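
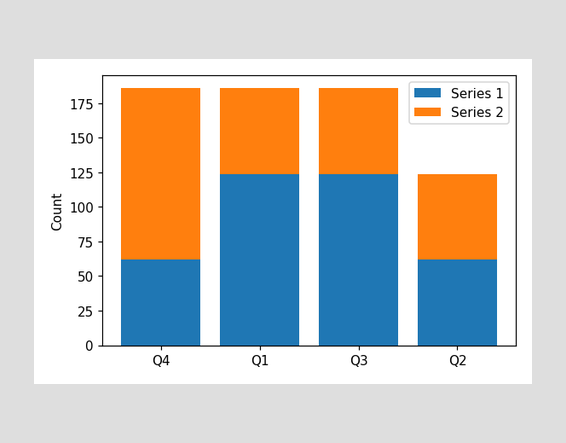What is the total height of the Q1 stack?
The Q1 stack's top reaches 186 on the y-axis.

186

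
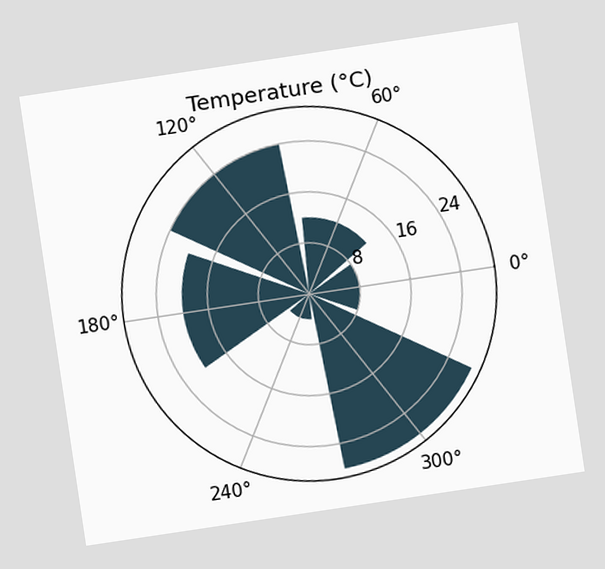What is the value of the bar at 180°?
20°C

The chart is tilted about 8° counter-clockwise. The bar at 180° reaches 20°C on the radial axis.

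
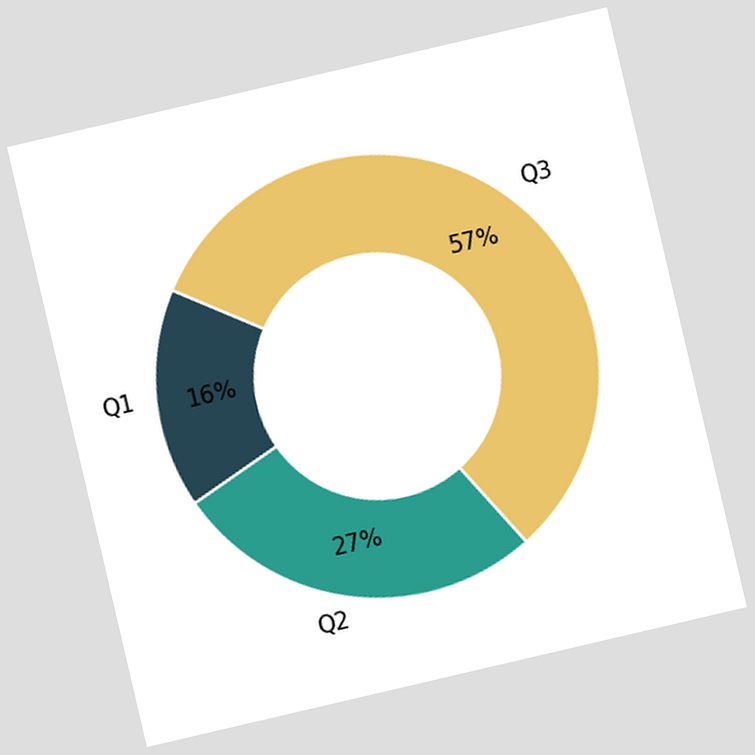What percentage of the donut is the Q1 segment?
16%

The chart is tilted about 13° counter-clockwise. The Q1 segment takes up 16% of the ring.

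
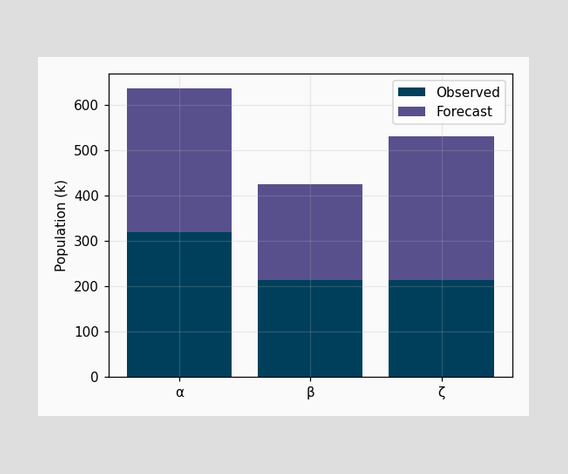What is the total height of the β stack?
The β stack's top reaches 424k on the y-axis.

424k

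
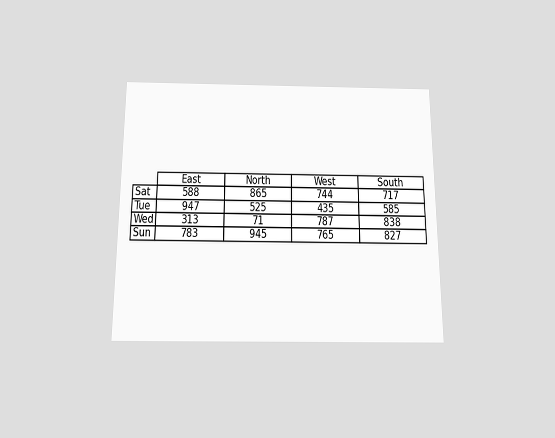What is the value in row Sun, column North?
The chart is viewed slightly from below. The (Sun, North) cell reads 945.

945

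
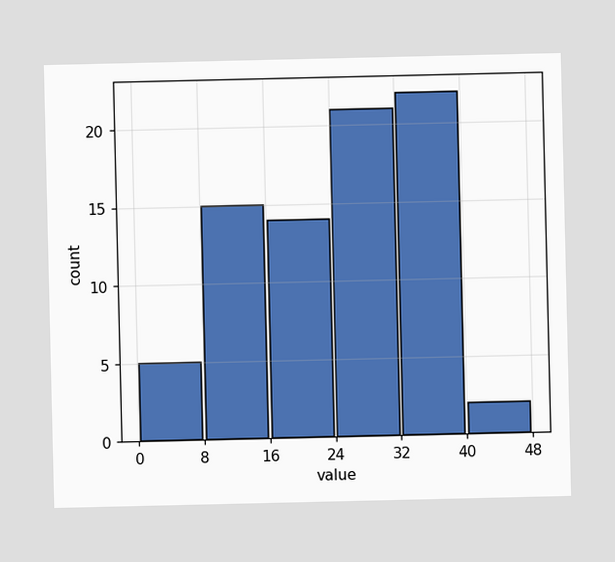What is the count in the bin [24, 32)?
21

The [24, 32) bin has height 21.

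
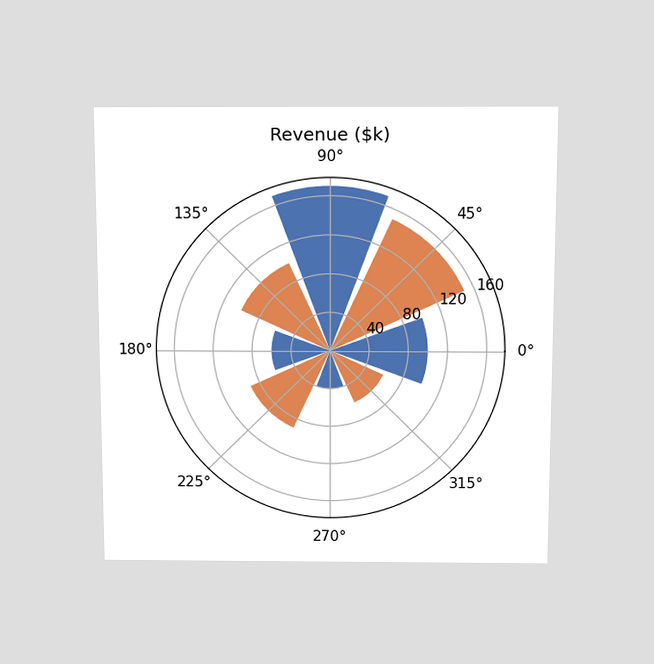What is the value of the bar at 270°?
The chart is viewed slightly from above. The bar at 270° reaches $40k on the radial axis.

$40k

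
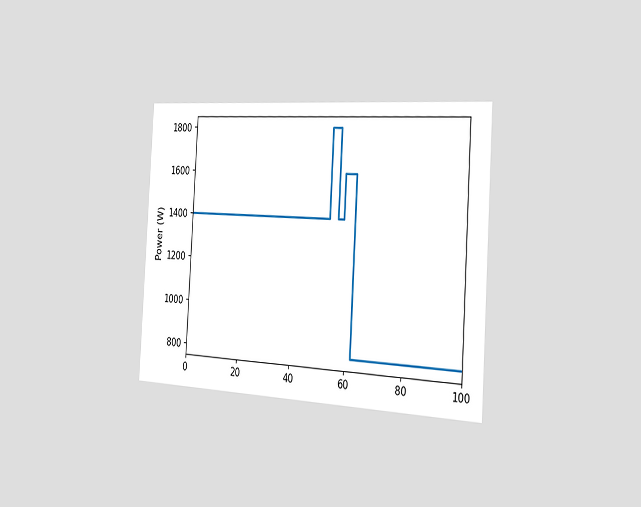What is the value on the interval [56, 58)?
1400W

The chart is tilted about 3° clockwise and viewed slightly from the right. On [56, 58) the step sits at 1400W.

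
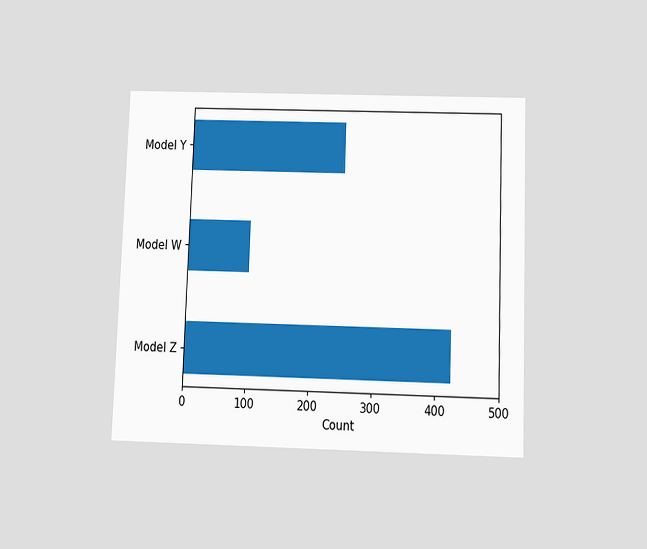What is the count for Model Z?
The chart is tilted about 2° clockwise and viewed slightly from below. Reading along the chart's x-axis, the Model Z bar reaches 425.

425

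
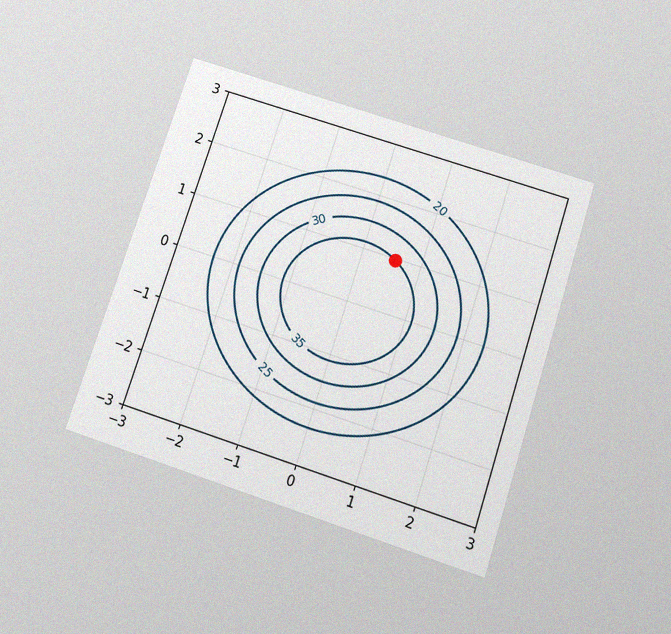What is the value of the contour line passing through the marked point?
35

The chart is tilted about 18° clockwise and viewed slightly from below, with some photo noise. The marked point sits on the contour labelled 35.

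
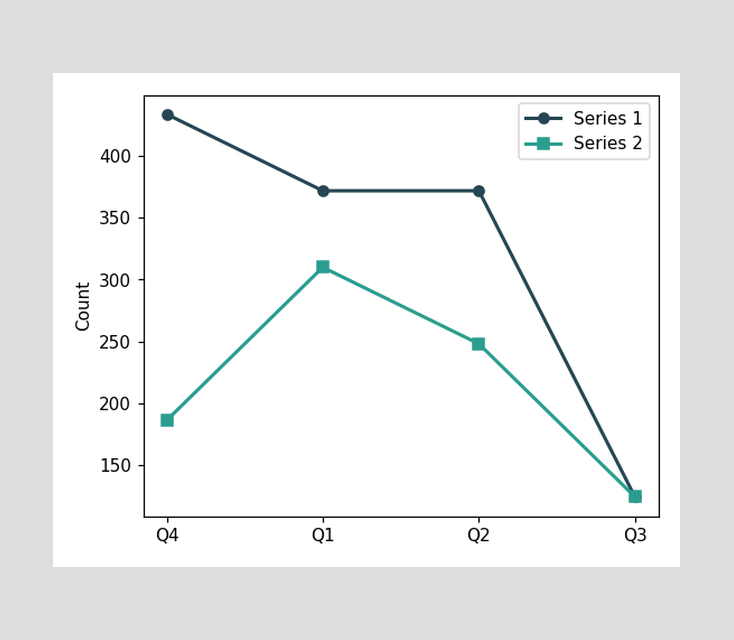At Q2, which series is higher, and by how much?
At Q2, Series 1 sits above the other line by 124.

Series 1, by 124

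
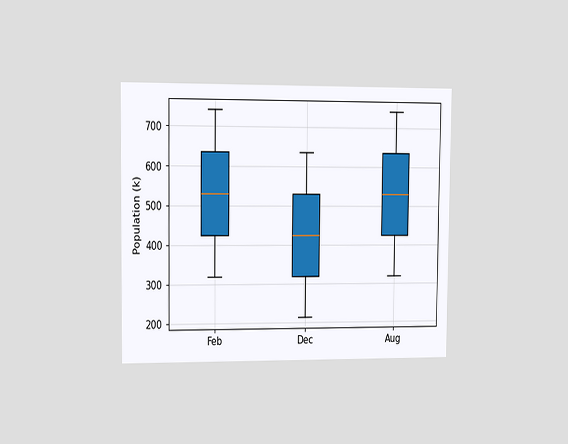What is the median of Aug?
530k

The chart is viewed slightly from the left. The median line in the Aug box sits at 530k.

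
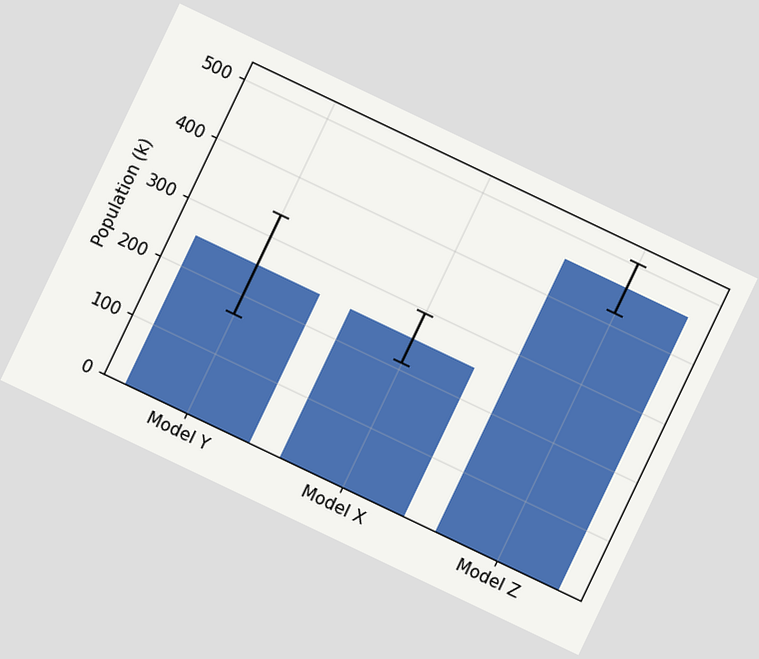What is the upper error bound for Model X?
The chart is tilted about 25° clockwise. The Model X bar's upper whisker reaches 294k.

294k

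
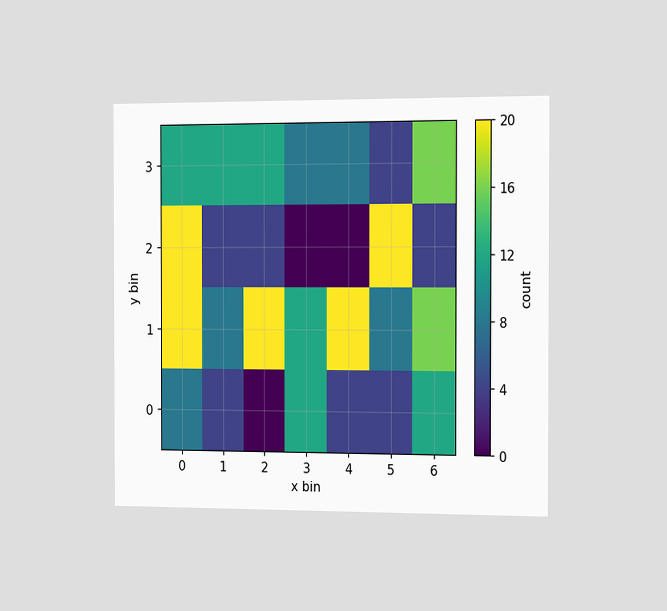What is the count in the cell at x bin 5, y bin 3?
4

The chart is viewed slightly from the right. Matching the cell (5, 3) against the colorbar gives 4.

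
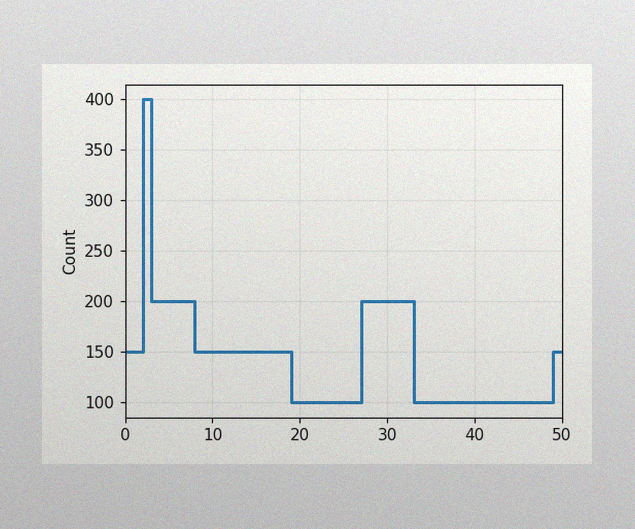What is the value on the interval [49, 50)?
150

The image has some photo noise and uneven lighting. On [49, 50) the step sits at 150.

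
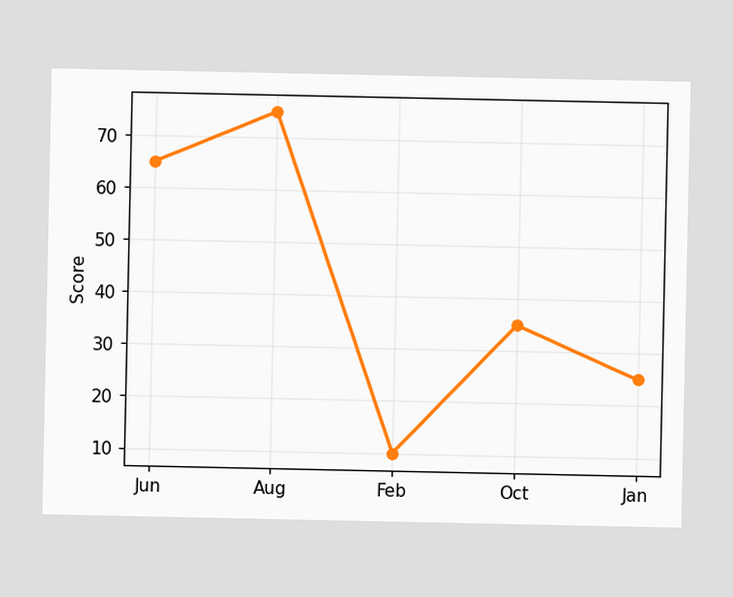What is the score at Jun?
65

At Jun, the line is at 65.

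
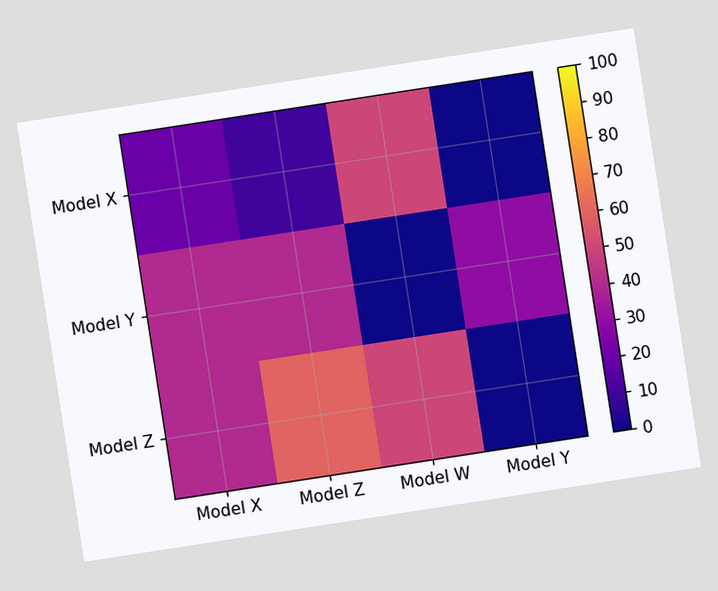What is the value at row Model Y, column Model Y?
The chart is tilted about 9° counter-clockwise. Matching cell (Model Y, Model Y) against the colorbar gives 30.

30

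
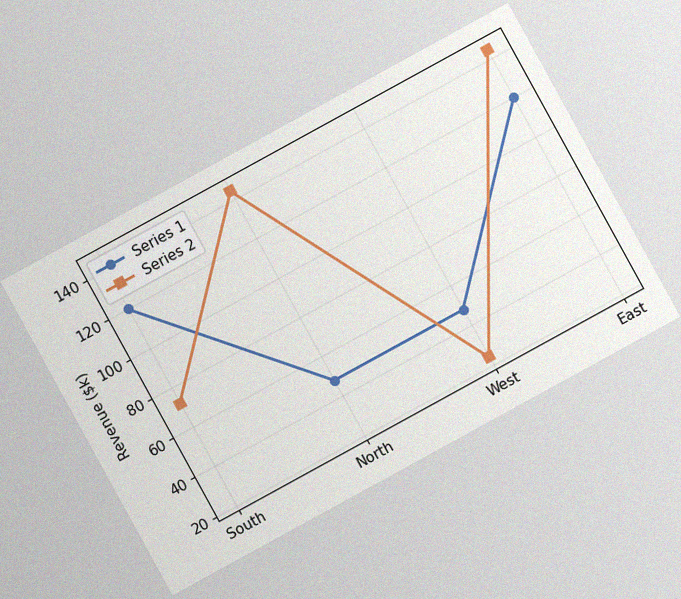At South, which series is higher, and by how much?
Series 1, by $48k

The chart is tilted about 29° counter-clockwise, with some photo noise. At South, Series 1 sits above the other line by $48k.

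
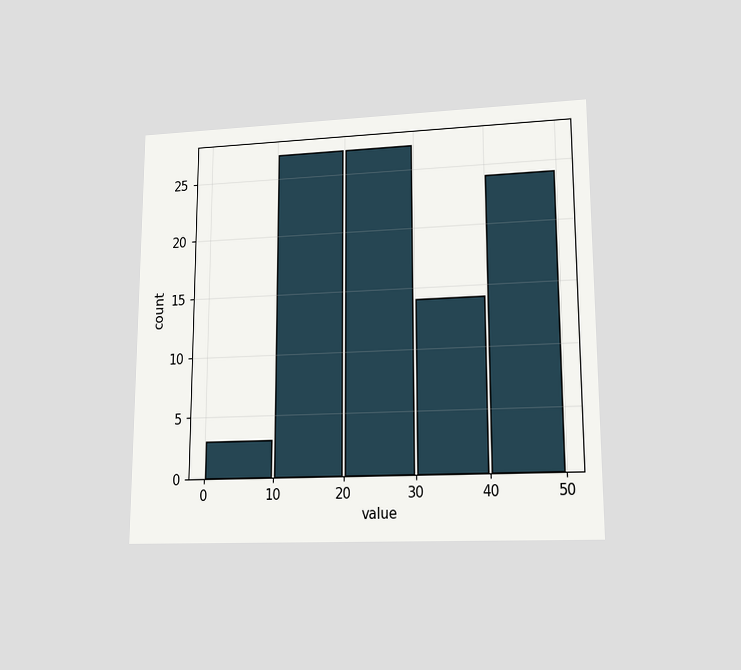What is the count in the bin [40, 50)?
The chart is viewed at a slight angle. The [40, 50) bin has height 24.

24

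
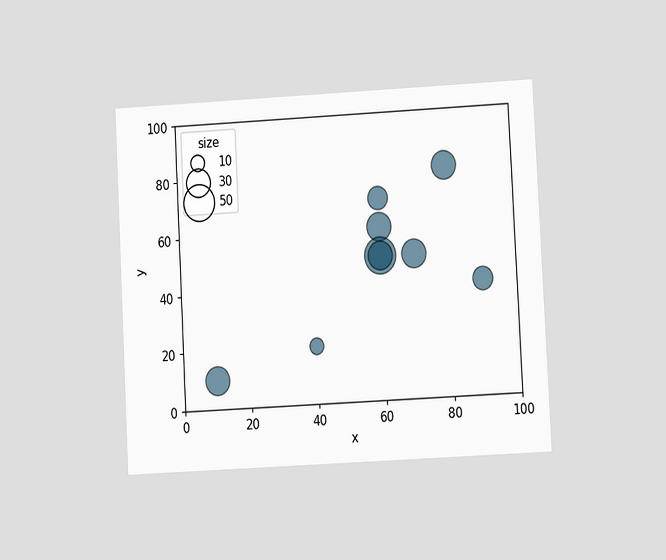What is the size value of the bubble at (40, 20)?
The chart is tilted about 3° counter-clockwise and viewed at a slight angle. Matching the bubble at (40, 20) against the size legend gives 10.

10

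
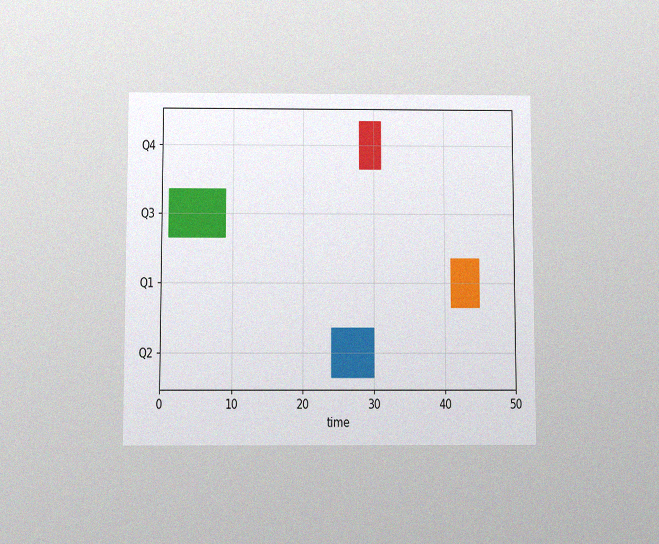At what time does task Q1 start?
The chart is viewed slightly from below, with some photo noise. The Q1 bar begins at t=41.

41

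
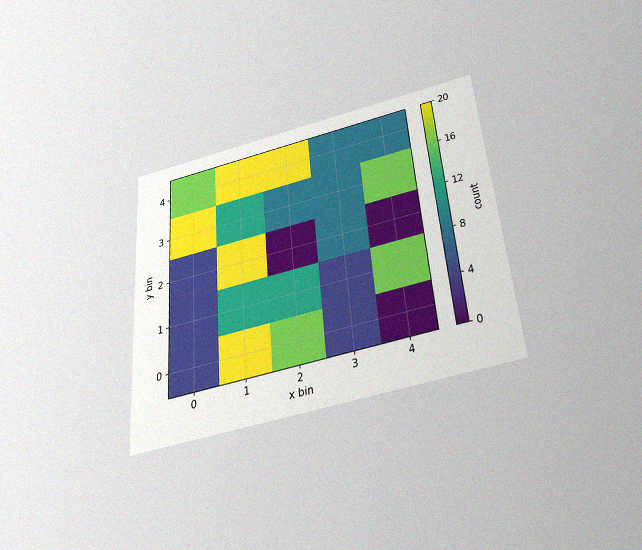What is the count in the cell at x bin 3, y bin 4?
8

The chart is tilted about 5° counter-clockwise and viewed slightly from below, with some photo noise. Matching the cell (3, 4) against the colorbar gives 8.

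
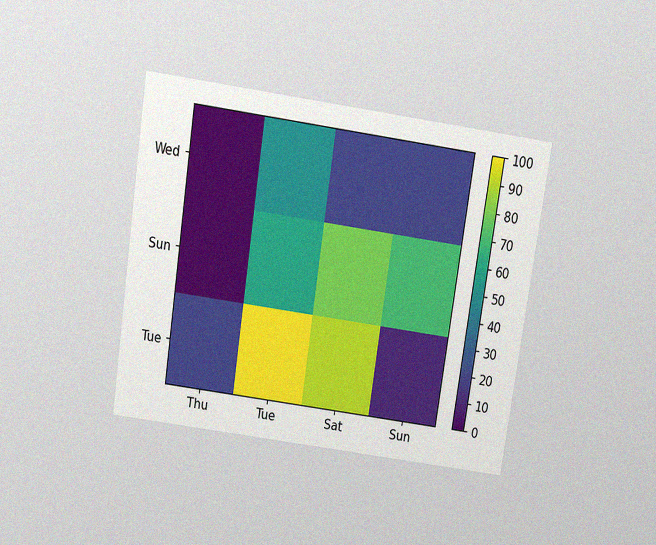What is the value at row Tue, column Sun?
10

The chart is tilted about 9° clockwise and viewed slightly from above, with some photo noise. Matching cell (Tue, Sun) against the colorbar gives 10.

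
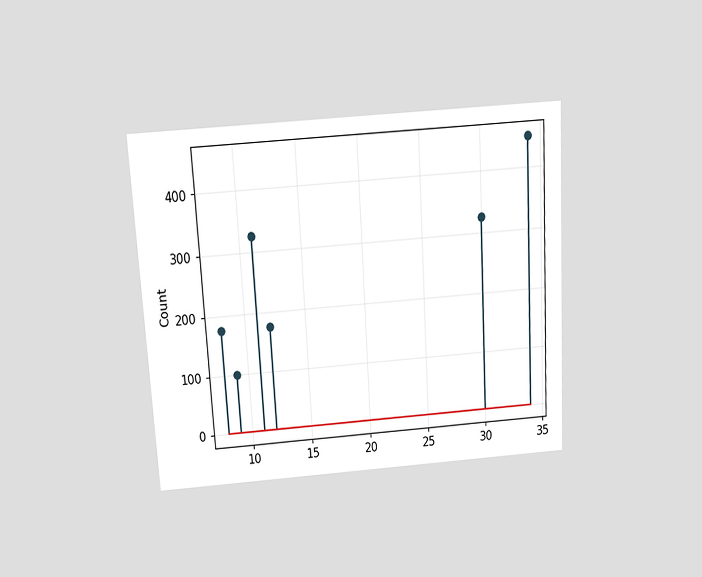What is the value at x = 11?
The chart is tilted about 3° counter-clockwise and viewed slightly from above. The stem at x=11 reaches 325.

325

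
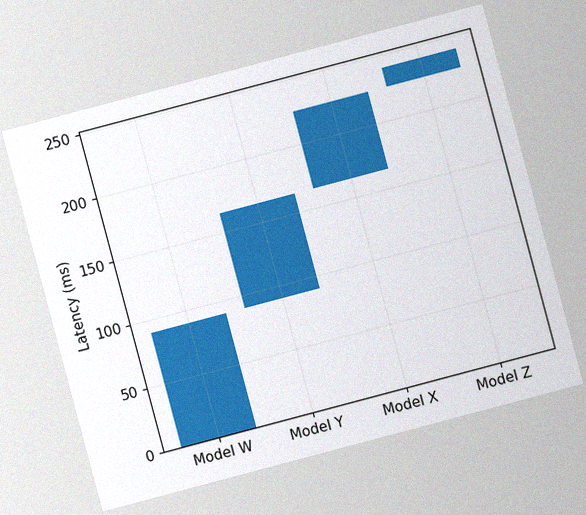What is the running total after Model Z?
240ms

The chart is tilted about 15° counter-clockwise, with some photo noise. After Model Z the running total reaches 240ms.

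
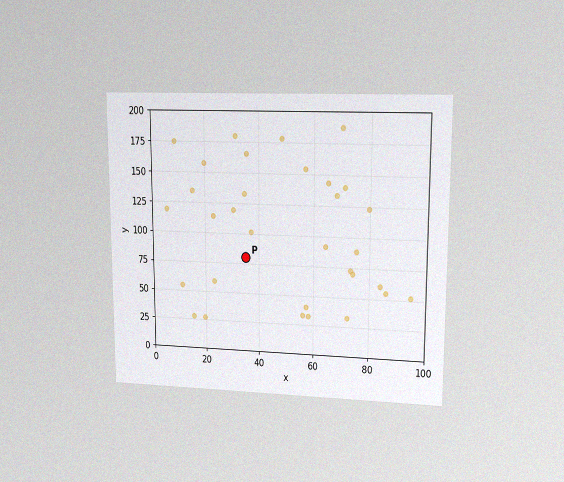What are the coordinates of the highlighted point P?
(35, 80)

The chart is viewed at a slight angle, with some photo noise. Following the gridlines from P to each axis, P sits at (35, 80).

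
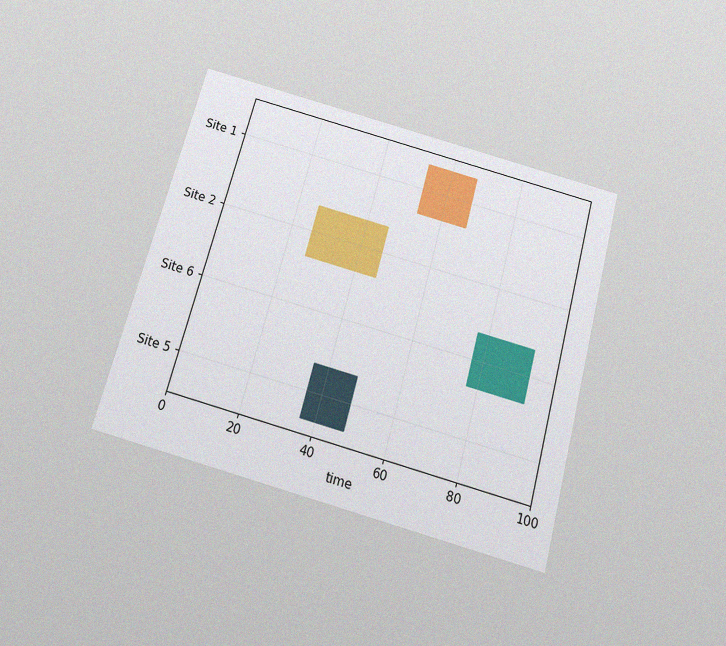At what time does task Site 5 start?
The chart is tilted about 15° clockwise and viewed slightly from below, with some photo noise. The Site 5 bar begins at t=36.

36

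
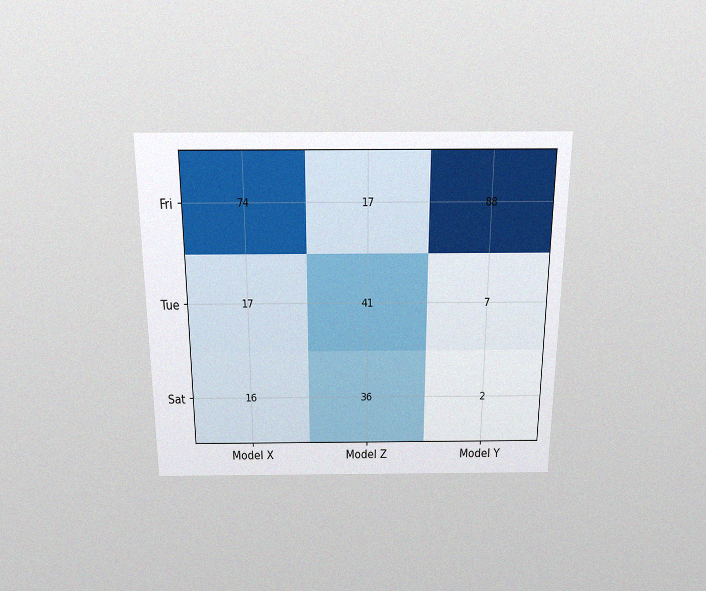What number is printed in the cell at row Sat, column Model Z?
The chart is viewed slightly from above, with some photo noise. The (Sat, Model Z) cell reads 36.

36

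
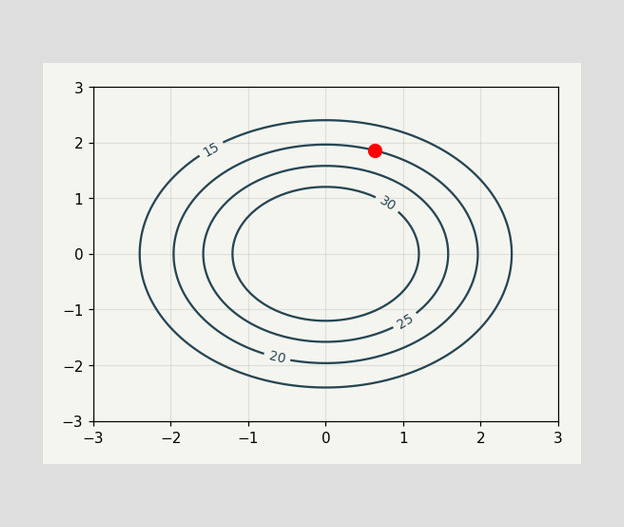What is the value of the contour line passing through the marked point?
20

The marked point sits on the contour labelled 20.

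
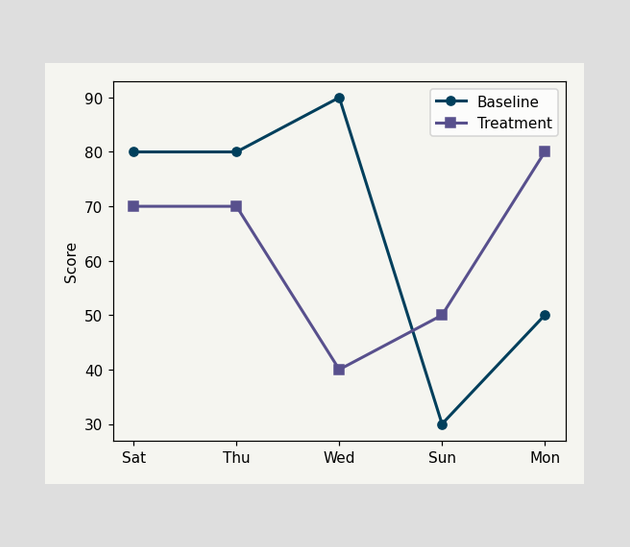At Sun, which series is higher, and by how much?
At Sun, Treatment sits above the other line by 20.

Treatment, by 20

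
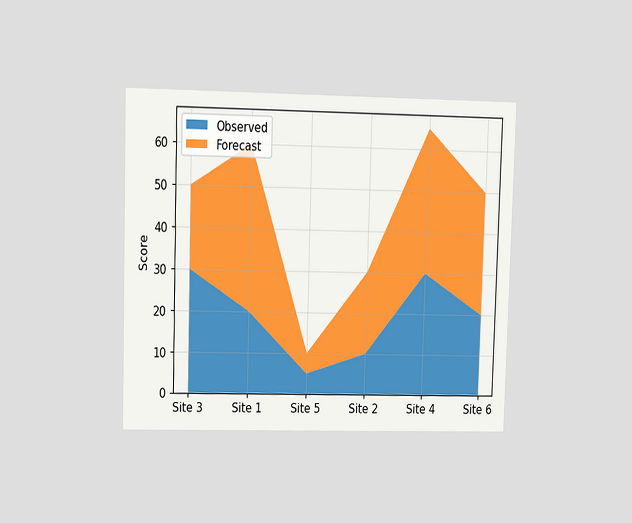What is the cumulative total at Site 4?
The chart is viewed at a slight angle. The stacked total at Site 4 reaches 65.

65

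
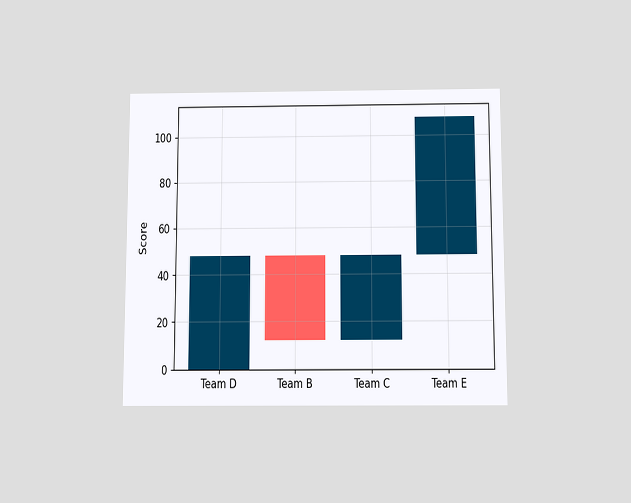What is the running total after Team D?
The chart is viewed slightly from below. After Team D the running total reaches 48.

48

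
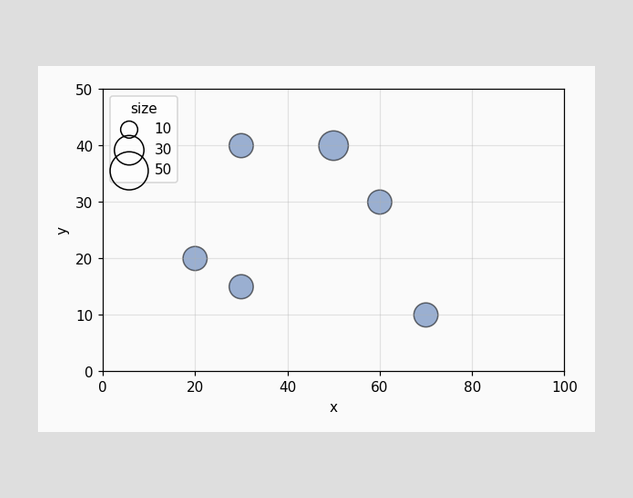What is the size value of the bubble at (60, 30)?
20

Matching the bubble at (60, 30) against the size legend gives 20.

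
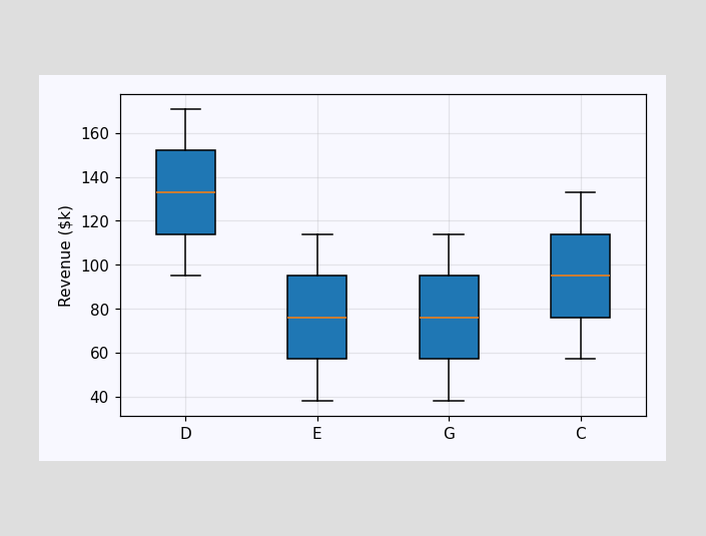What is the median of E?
The median line in the E box sits at $76k.

$76k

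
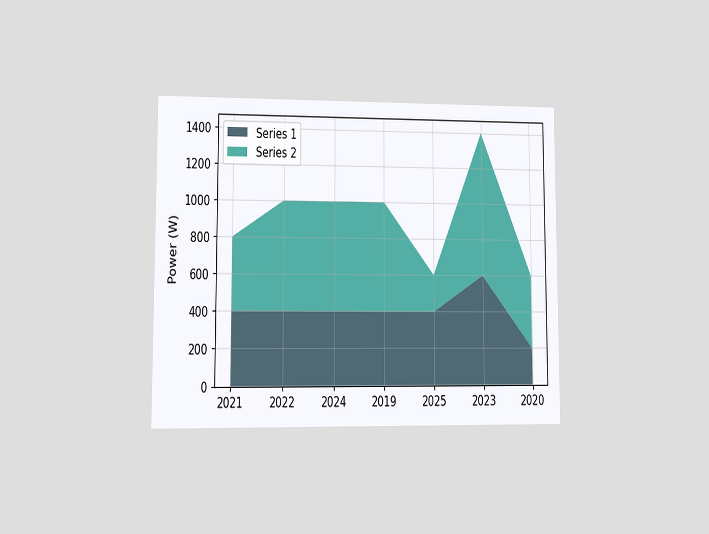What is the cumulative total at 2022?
1000W

The chart is viewed at a slight angle. The stacked total at 2022 reaches 1000W.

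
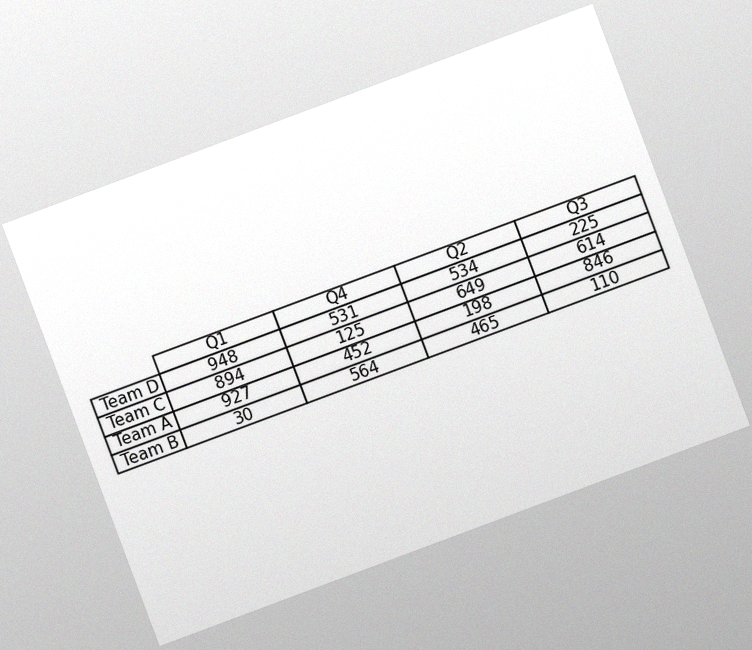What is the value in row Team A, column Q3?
The chart is tilted about 20° counter-clockwise, with some photo noise. The (Team A, Q3) cell reads 846.

846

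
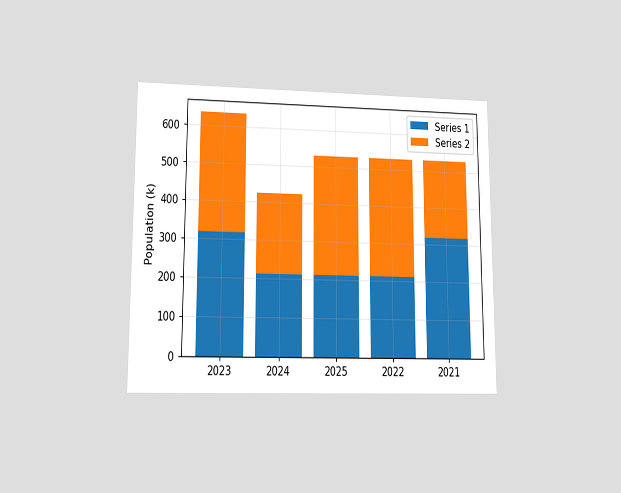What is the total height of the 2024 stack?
The chart is viewed at a slight angle. The 2024 stack's top reaches 424k on the y-axis.

424k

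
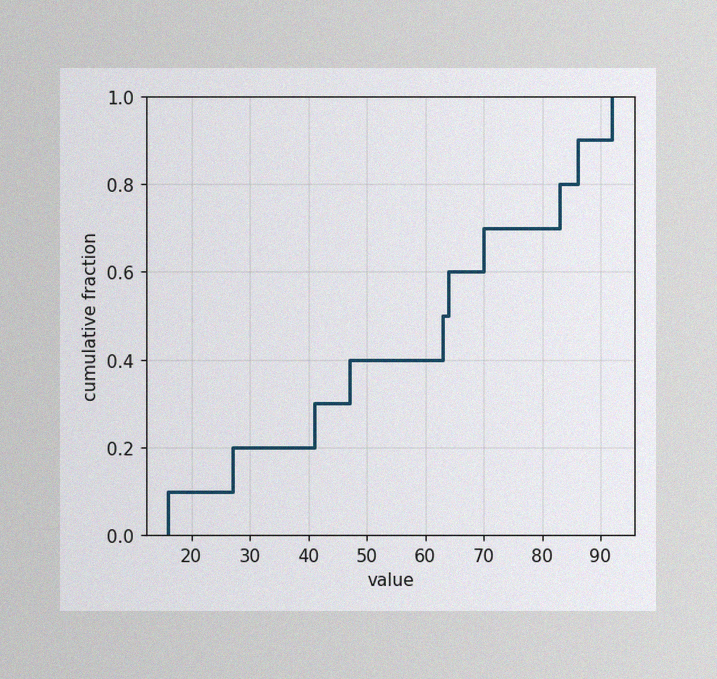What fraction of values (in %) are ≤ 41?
The image has some photo noise and uneven lighting. At x=41 the ECDF step is at 30%.

30%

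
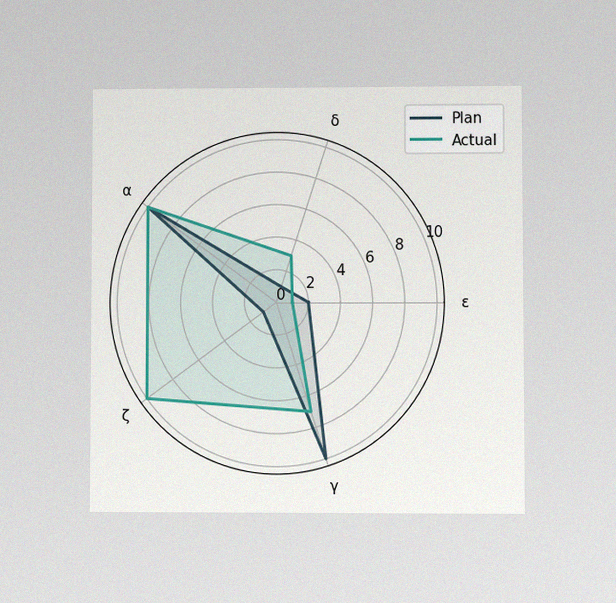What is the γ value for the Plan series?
The chart is viewed at a slight angle, with some photo noise. On the γ axis, Plan reaches 10.

10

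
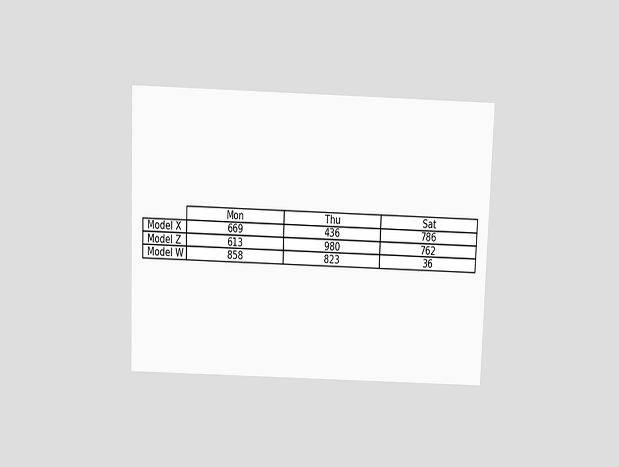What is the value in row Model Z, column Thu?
The chart is tilted about 2° clockwise and viewed slightly from above. The (Model Z, Thu) cell reads 980.

980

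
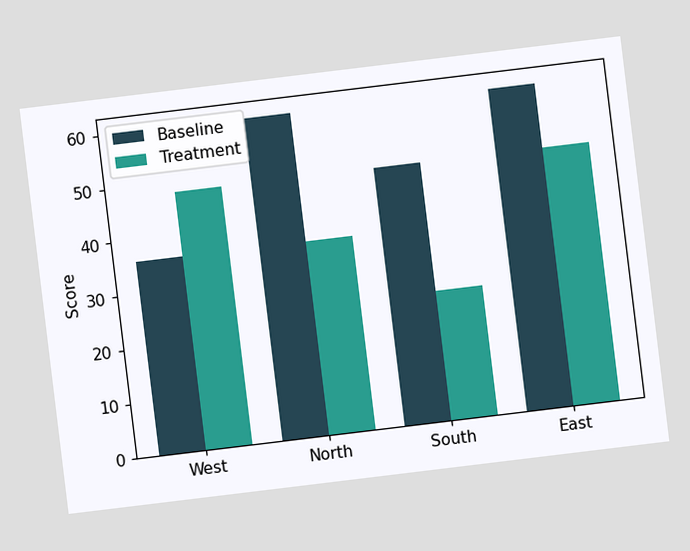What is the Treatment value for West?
48

The chart is tilted about 7° counter-clockwise. The Treatment bar at West reaches 48 on the y-axis.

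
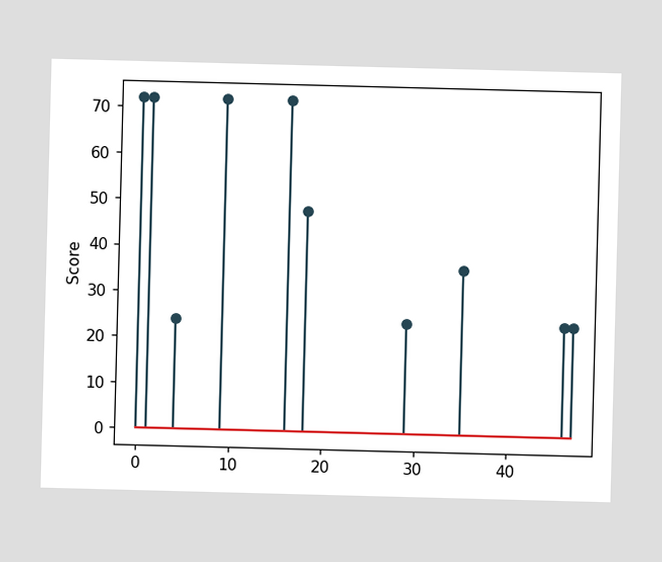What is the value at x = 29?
The stem at x=29 reaches 24.

24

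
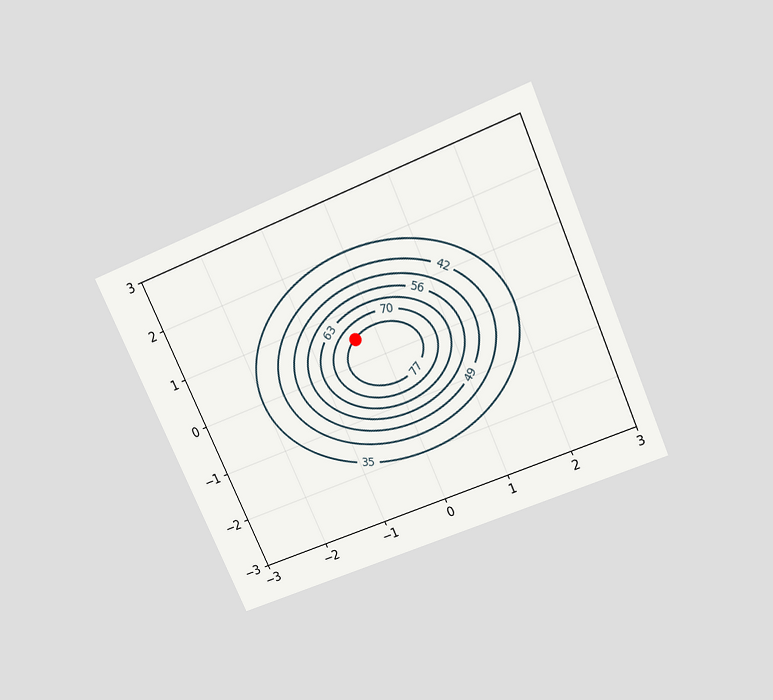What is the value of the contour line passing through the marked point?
77

The chart is tilted about 24° counter-clockwise and viewed slightly from above. The marked point sits on the contour labelled 77.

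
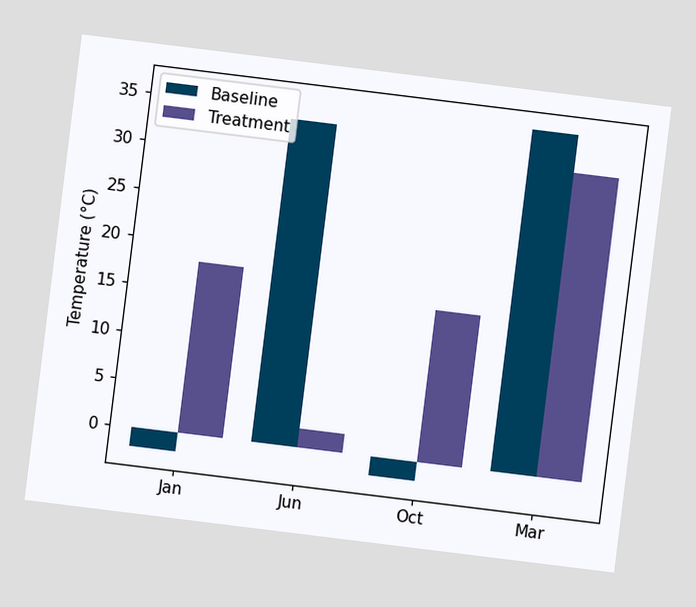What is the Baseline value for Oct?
-2°C

The chart is tilted about 7° clockwise. The Baseline bar at Oct reaches -2°C on the y-axis.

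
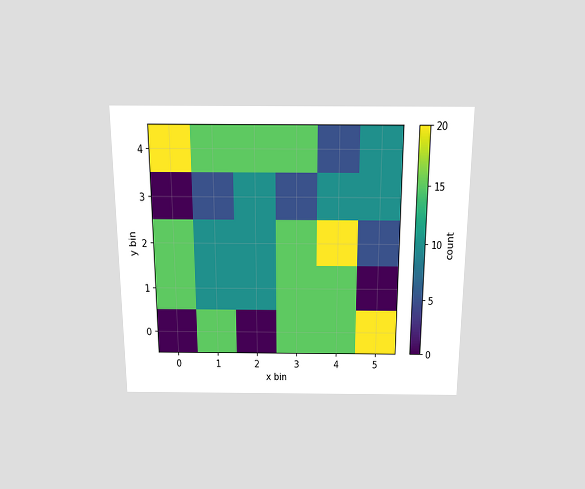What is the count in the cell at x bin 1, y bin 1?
10

The chart is viewed slightly from above. Matching the cell (1, 1) against the colorbar gives 10.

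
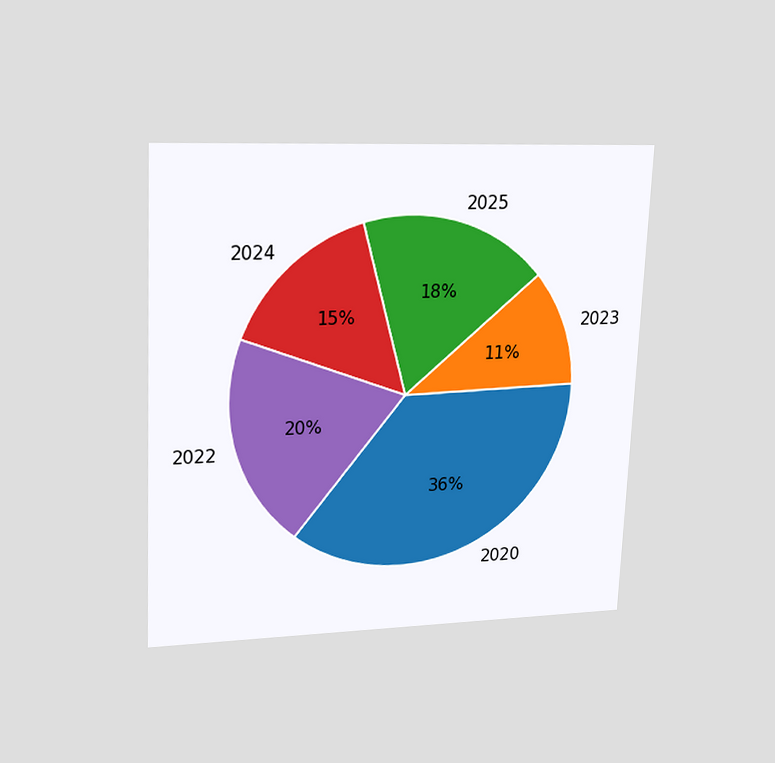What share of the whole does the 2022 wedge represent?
The chart is tilted about 3° clockwise and viewed at a slight angle. The 2022 slice takes up 20% of the pie.

20%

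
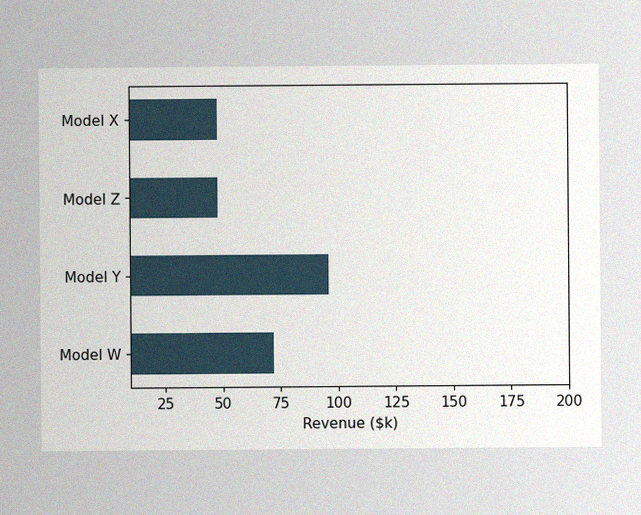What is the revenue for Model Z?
The image has some photo noise and uneven lighting. Reading along the chart's x-axis, the Model Z bar reaches $48k.

$48k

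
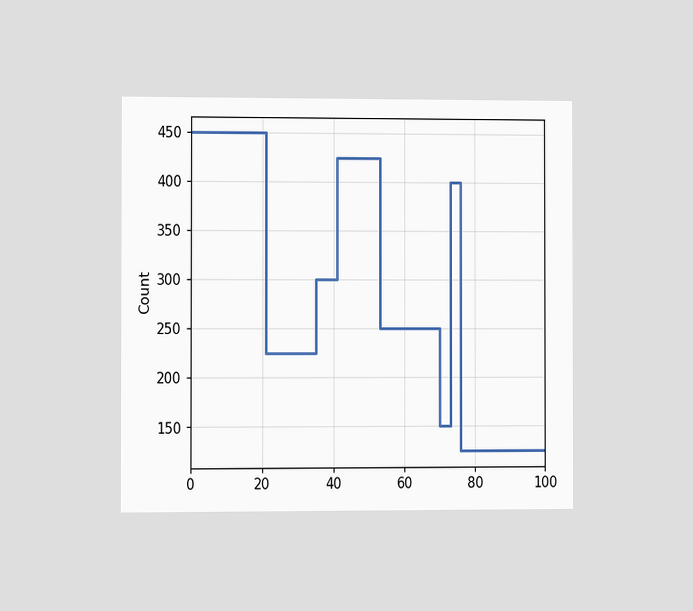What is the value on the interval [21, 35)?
The chart is viewed slightly from the left. On [21, 35) the step sits at 225.

225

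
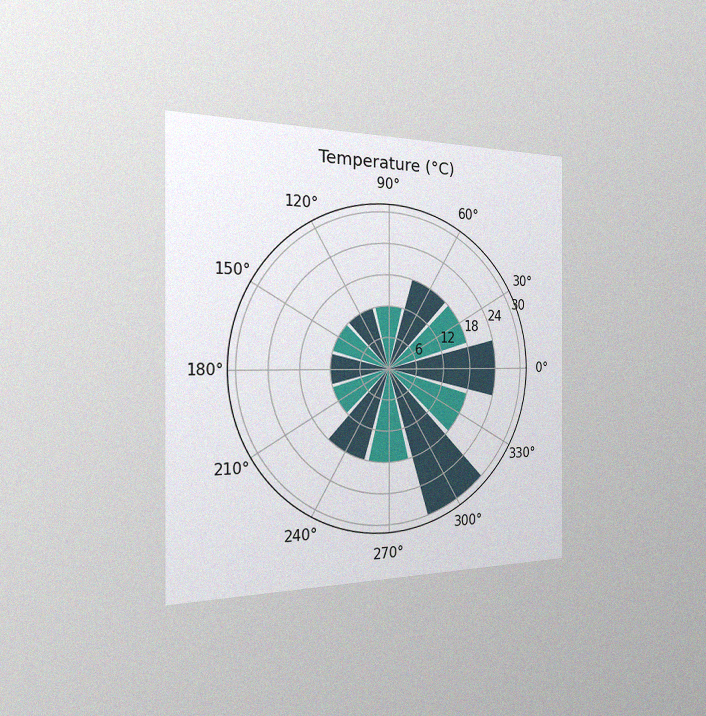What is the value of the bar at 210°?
The chart is viewed slightly from the left, with some photo noise. The bar at 210° reaches 12°C on the radial axis.

12°C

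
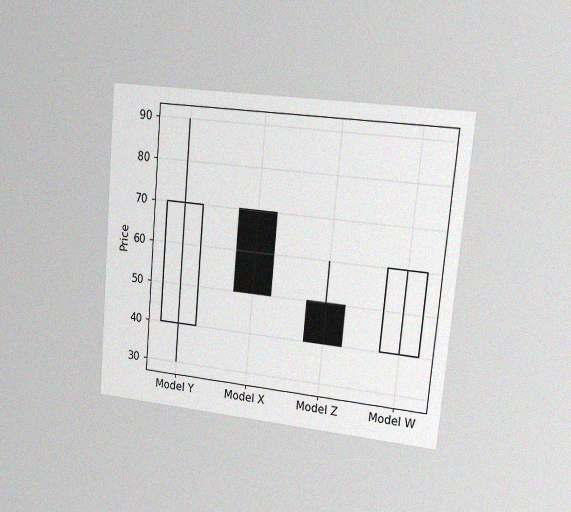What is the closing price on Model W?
60

The chart is tilted about 5° clockwise and viewed at a slight angle, with some photo noise. The Model W candle closes at 60.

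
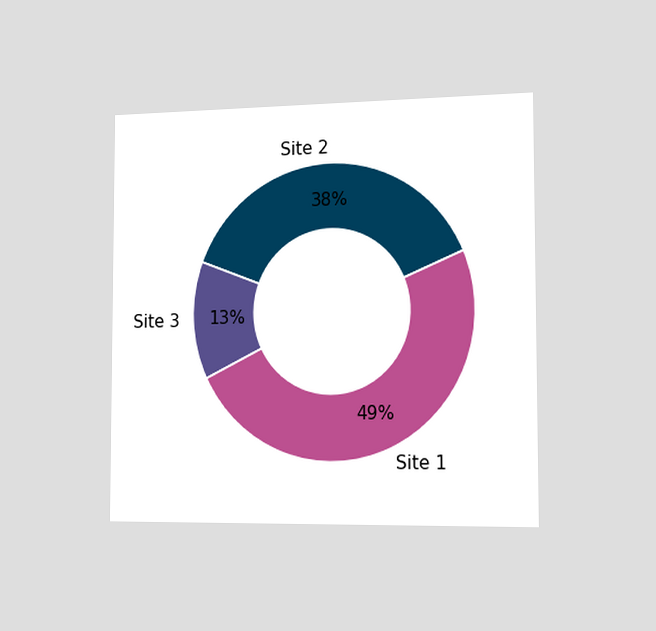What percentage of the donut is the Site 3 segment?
13%

The chart is viewed slightly from the right. The Site 3 segment takes up 13% of the ring.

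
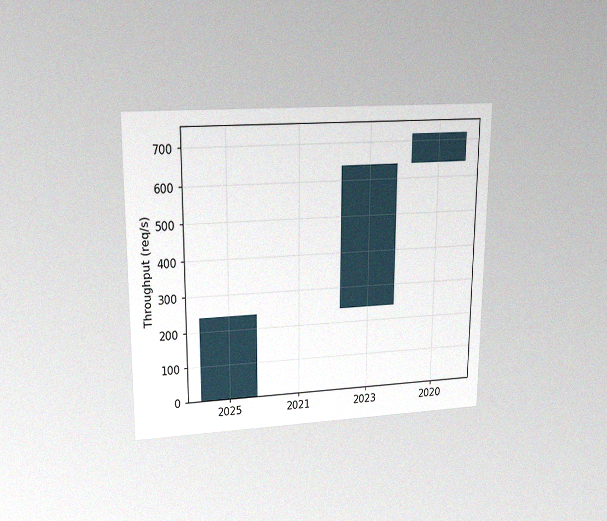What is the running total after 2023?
640req/s

The chart is viewed at a slight angle, with some photo noise. After 2023 the running total reaches 640req/s.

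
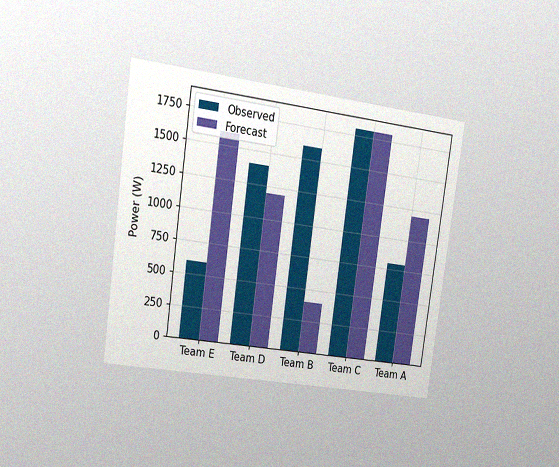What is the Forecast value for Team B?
400W

The chart is tilted about 8° clockwise and viewed at a slight angle, with some photo noise. The Forecast bar at Team B reaches 400W on the y-axis.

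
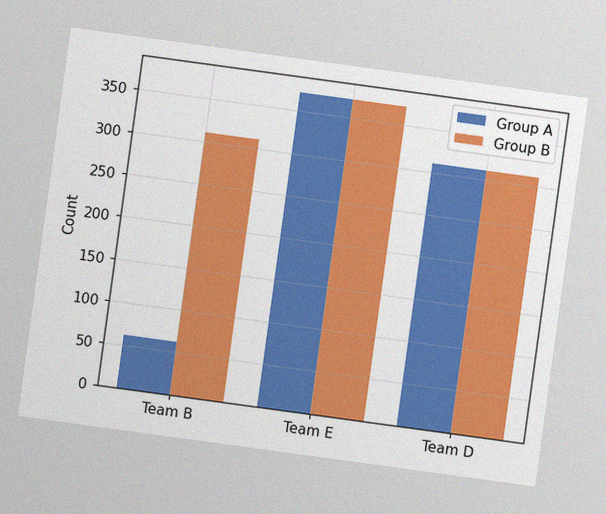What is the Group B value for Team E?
The chart is tilted about 8° clockwise, with some photo noise. The Group B bar at Team E reaches 372 on the y-axis.

372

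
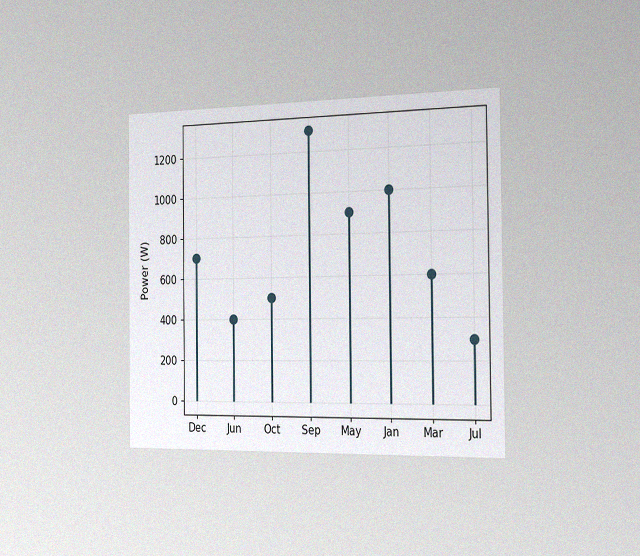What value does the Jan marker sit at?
The chart is viewed slightly from the right, with some photo noise. The Jan marker sits at 1000W.

1000W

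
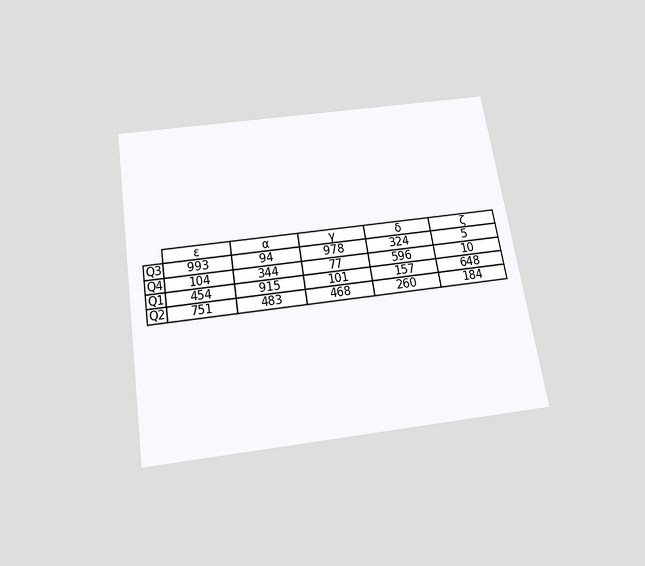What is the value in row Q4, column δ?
596

The chart is tilted about 9° counter-clockwise and viewed slightly from below. The (Q4, δ) cell reads 596.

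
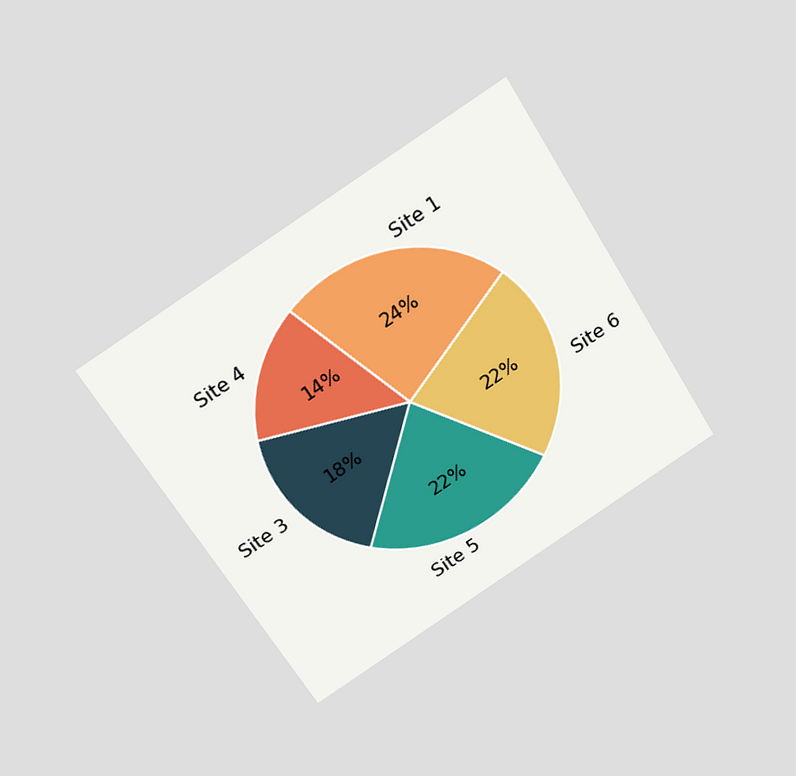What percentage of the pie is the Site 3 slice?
18%

The chart is tilted about 31° counter-clockwise and viewed slightly from above. The Site 3 slice takes up 18% of the pie.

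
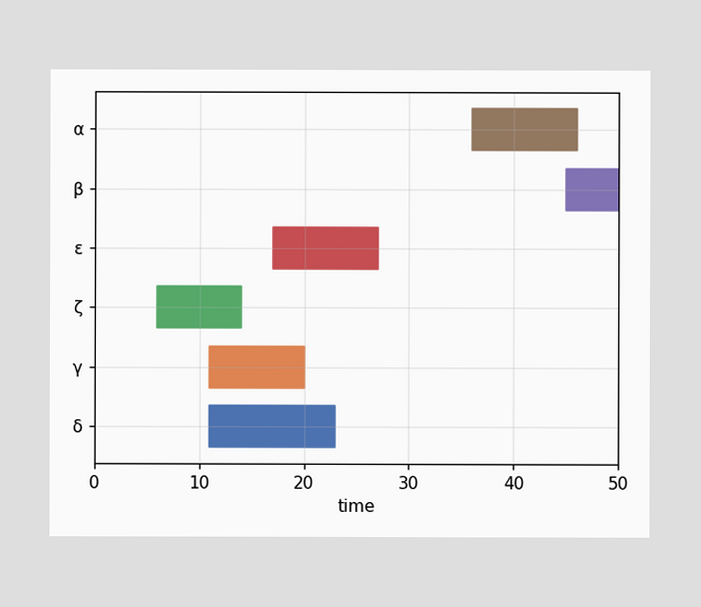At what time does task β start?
The β bar begins at t=45.

45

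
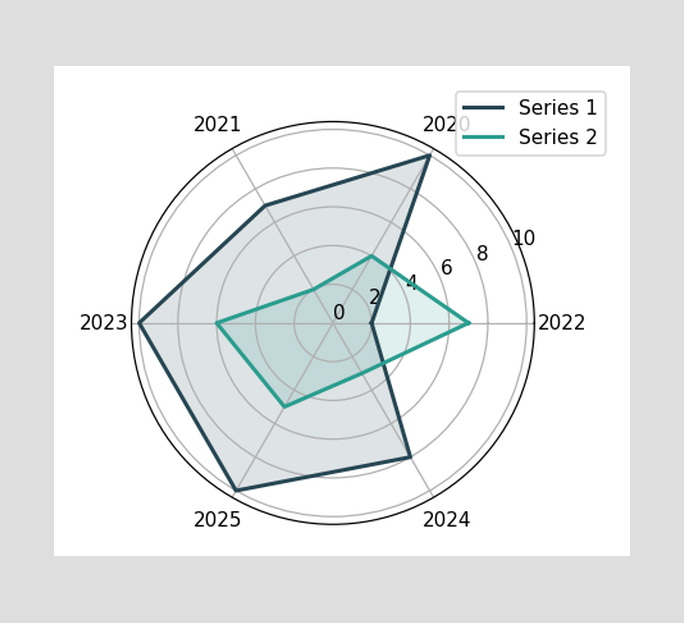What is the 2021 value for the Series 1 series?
7

On the 2021 axis, Series 1 reaches 7.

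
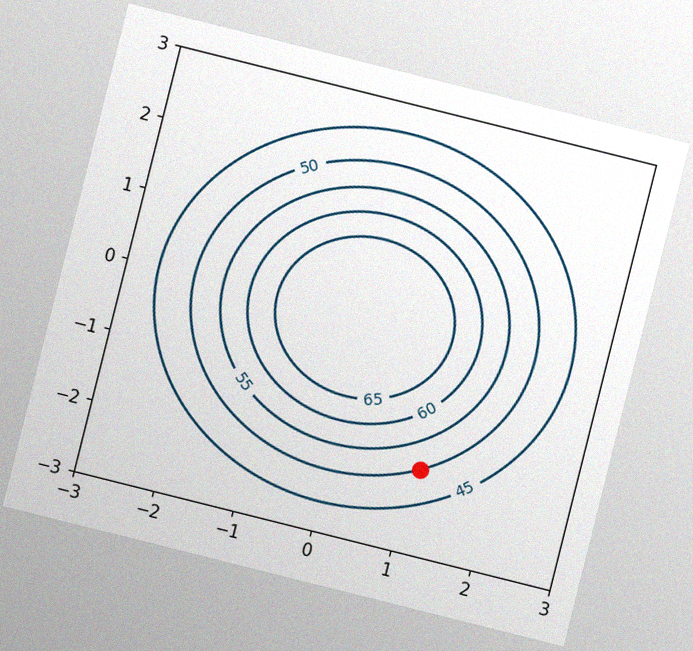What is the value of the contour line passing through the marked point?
The chart is tilted about 14° clockwise, with some photo noise. The marked point sits on the contour labelled 50.

50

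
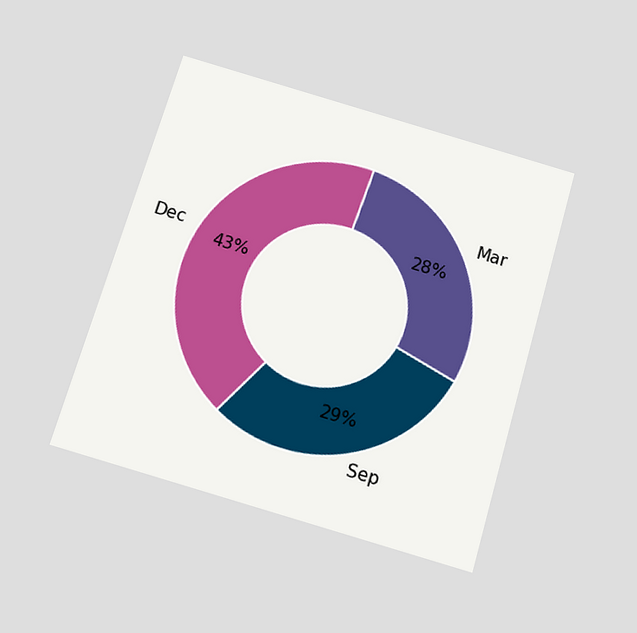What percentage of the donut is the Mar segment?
28%

The chart is tilted about 16° clockwise and viewed slightly from below. The Mar segment takes up 28% of the ring.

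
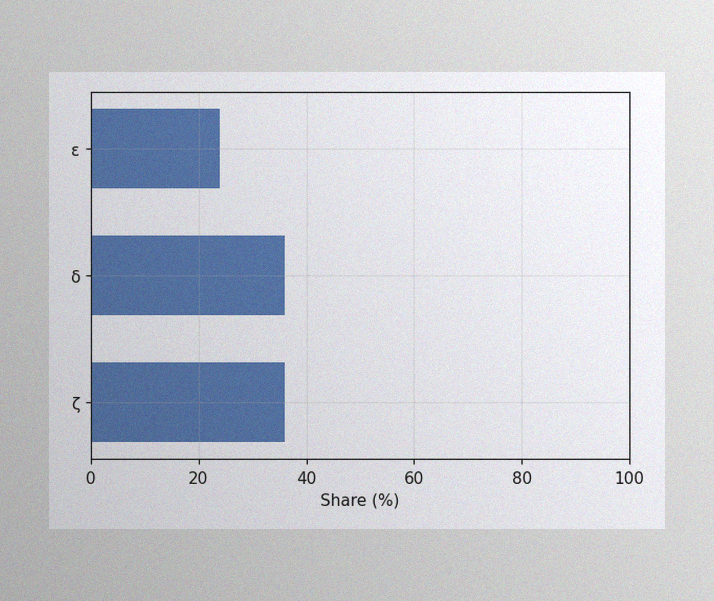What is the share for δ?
36%

The image has some photo noise and uneven lighting. Reading along the chart's x-axis, the δ bar reaches 36%.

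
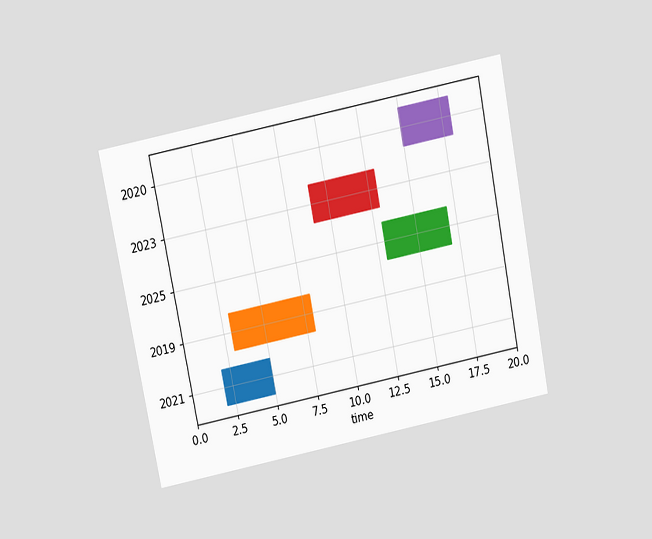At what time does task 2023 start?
The chart is tilted about 11° counter-clockwise and viewed slightly from above. The 2023 bar begins at t=9.

9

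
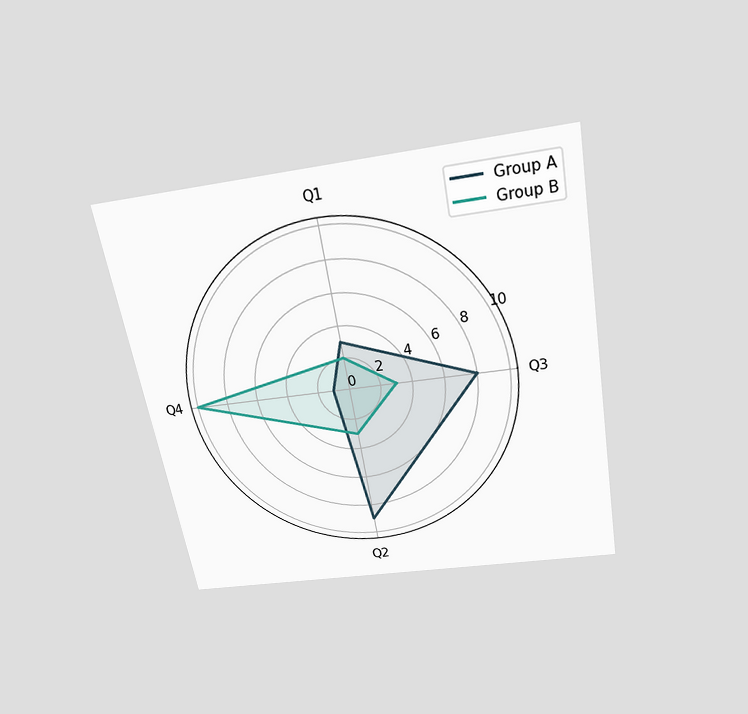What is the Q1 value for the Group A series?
The chart is tilted about 10° counter-clockwise and viewed slightly from above. On the Q1 axis, Group A reaches 3.

3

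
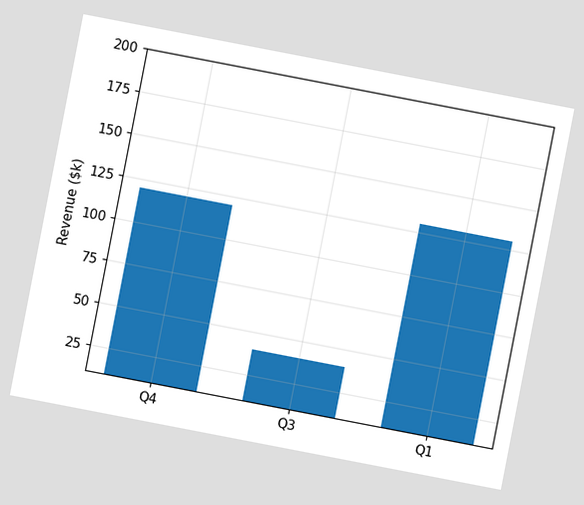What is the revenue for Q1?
$130k

The chart is tilted about 11° clockwise. Reading along the chart's y-axis, the Q1 bar reaches $130k.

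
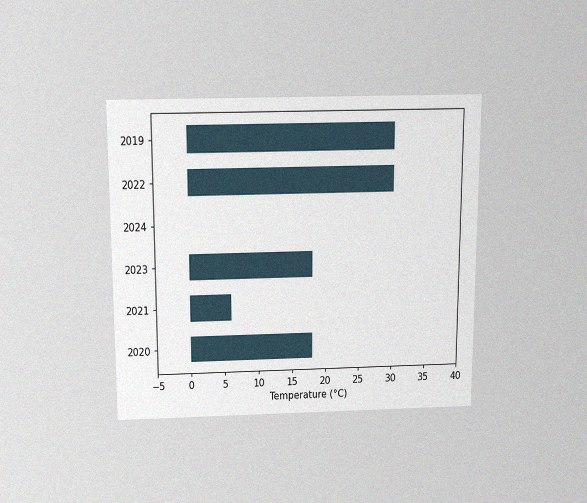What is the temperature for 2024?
The chart is viewed slightly from above, with some photo noise. Reading along the chart's x-axis, the 2024 bar reaches 0°C.

0°C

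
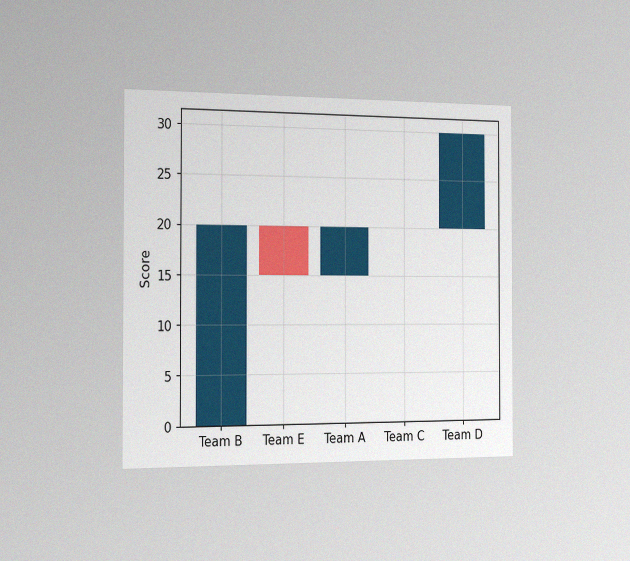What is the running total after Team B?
The chart is viewed slightly from the left, with some photo noise. After Team B the running total reaches 20.

20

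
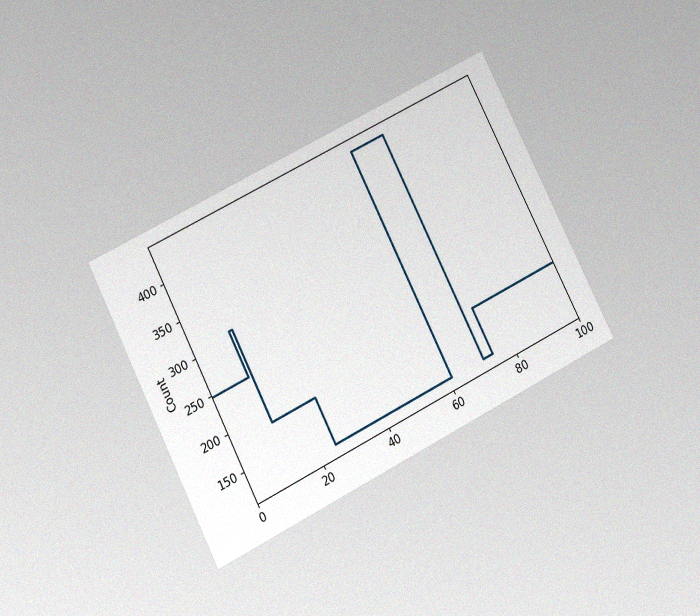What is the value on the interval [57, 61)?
The chart is tilted about 27° counter-clockwise and viewed at a slight angle, with some photo noise. On [57, 61) the step sits at 124.

124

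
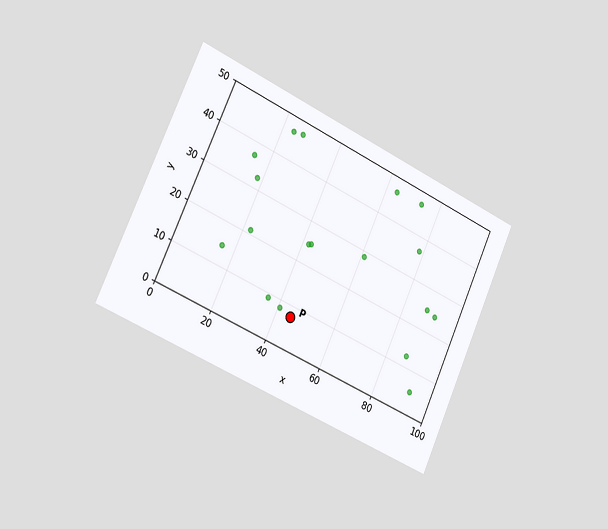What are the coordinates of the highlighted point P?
(45, 7.5)

The chart is tilted about 24° clockwise and viewed slightly from the left. Following the gridlines from P to each axis, P sits at (45, 7.5).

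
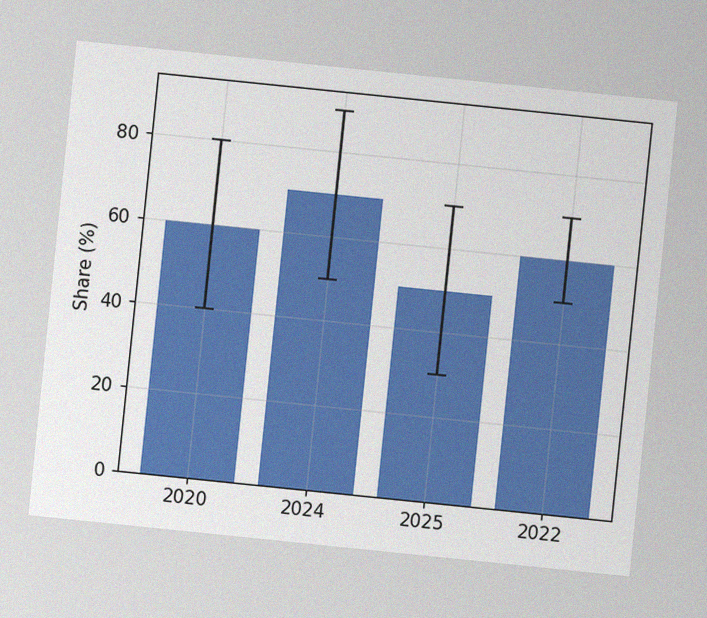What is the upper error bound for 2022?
The chart is tilted about 6° clockwise, with some photo noise. The 2022 bar's upper whisker reaches 70%.

70%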